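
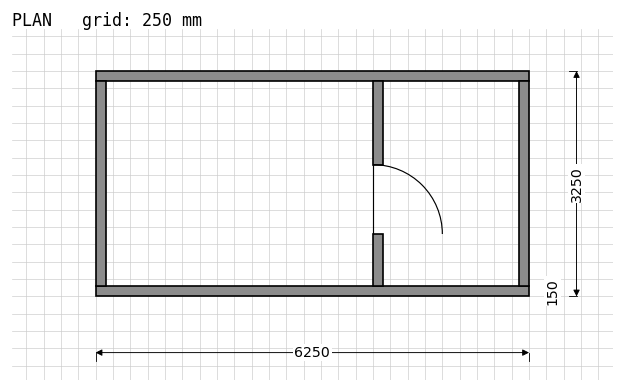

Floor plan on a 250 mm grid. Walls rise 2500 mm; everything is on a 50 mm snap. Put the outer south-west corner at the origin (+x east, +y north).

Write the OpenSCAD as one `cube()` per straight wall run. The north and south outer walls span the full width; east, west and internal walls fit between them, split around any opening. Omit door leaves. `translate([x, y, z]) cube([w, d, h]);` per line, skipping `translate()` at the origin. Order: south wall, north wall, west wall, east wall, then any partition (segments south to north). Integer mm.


cube([6250, 150, 2500]);
translate([0, 3100, 0]) cube([6250, 150, 2500]);
translate([0, 150, 0]) cube([150, 2950, 2500]);
translate([6100, 150, 0]) cube([150, 2950, 2500]);
translate([4000, 150, 0]) cube([150, 750, 2500]);
translate([4000, 1900, 0]) cube([150, 1200, 2500]);


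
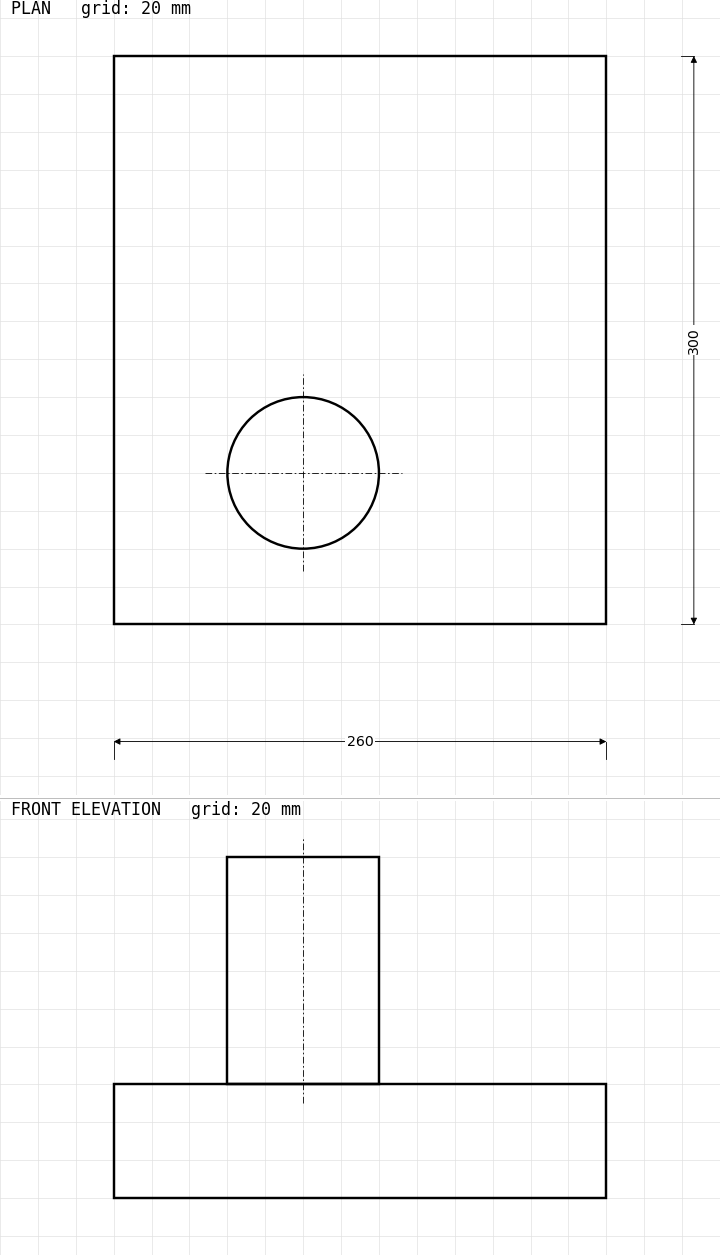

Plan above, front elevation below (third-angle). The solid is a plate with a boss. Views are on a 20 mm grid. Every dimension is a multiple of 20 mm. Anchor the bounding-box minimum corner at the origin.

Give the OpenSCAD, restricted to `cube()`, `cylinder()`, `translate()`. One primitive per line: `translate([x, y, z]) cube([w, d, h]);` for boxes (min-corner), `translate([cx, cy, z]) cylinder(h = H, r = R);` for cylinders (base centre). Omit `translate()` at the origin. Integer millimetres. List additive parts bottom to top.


cube([260, 300, 60]);
translate([100, 80, 60]) cylinder(h = 120, r = 40);


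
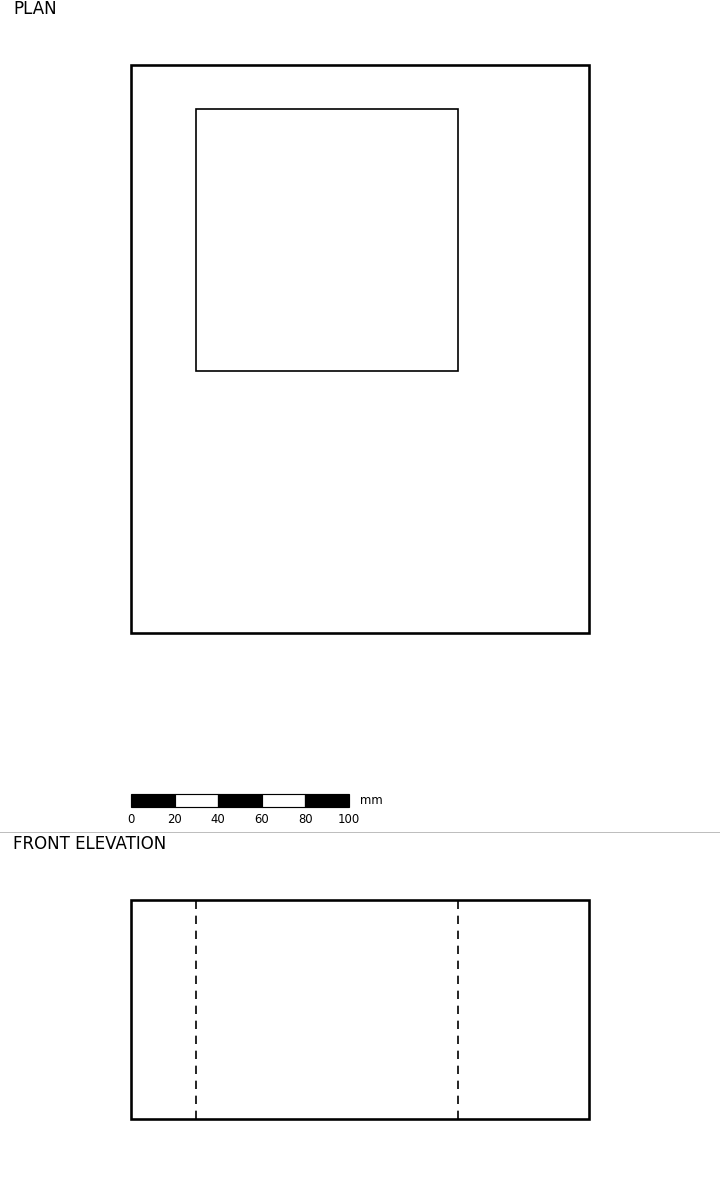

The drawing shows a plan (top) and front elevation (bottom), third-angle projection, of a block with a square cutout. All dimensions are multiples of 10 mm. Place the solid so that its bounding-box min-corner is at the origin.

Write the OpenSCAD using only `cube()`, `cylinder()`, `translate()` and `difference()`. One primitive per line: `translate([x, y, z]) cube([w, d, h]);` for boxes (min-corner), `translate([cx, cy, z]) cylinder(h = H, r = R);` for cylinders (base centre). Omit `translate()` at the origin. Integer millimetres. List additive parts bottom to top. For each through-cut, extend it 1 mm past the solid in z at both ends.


difference() {
  cube([210, 260, 100]);
  translate([30, 120, -1]) cube([120, 120, 102]);
}


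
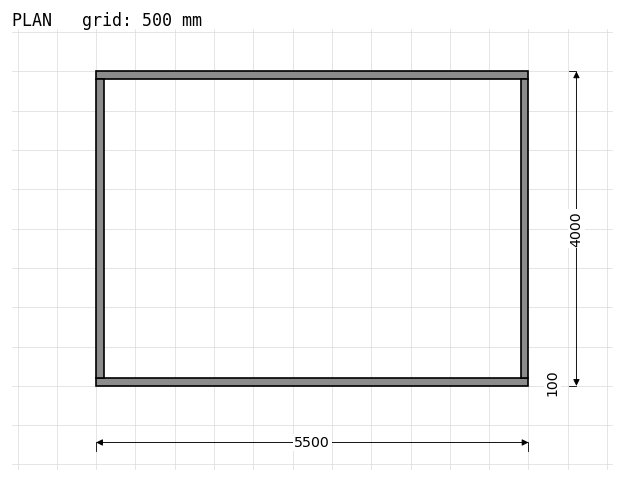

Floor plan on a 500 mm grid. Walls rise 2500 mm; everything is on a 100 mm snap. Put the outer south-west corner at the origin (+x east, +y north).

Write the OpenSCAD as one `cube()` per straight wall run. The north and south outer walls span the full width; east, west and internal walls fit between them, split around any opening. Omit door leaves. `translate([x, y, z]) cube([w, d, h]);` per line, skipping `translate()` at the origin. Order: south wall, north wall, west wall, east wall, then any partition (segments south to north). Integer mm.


cube([5500, 100, 2500]);
translate([0, 3900, 0]) cube([5500, 100, 2500]);
translate([0, 100, 0]) cube([100, 3800, 2500]);
translate([5400, 100, 0]) cube([100, 3800, 2500]);


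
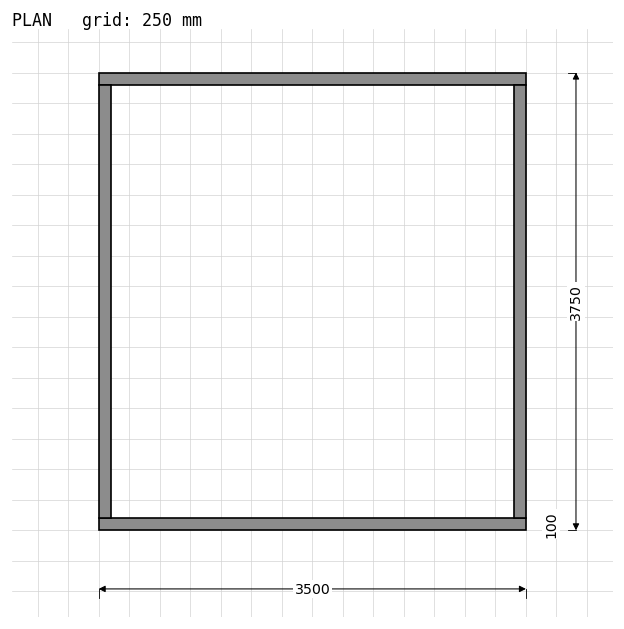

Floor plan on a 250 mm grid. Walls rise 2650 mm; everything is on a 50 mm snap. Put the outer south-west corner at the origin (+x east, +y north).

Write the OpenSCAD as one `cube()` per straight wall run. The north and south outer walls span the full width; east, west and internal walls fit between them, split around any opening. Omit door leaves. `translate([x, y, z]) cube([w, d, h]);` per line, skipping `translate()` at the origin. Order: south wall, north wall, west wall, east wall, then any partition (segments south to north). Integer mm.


cube([3500, 100, 2650]);
translate([0, 3650, 0]) cube([3500, 100, 2650]);
translate([0, 100, 0]) cube([100, 3550, 2650]);
translate([3400, 100, 0]) cube([100, 3550, 2650]);


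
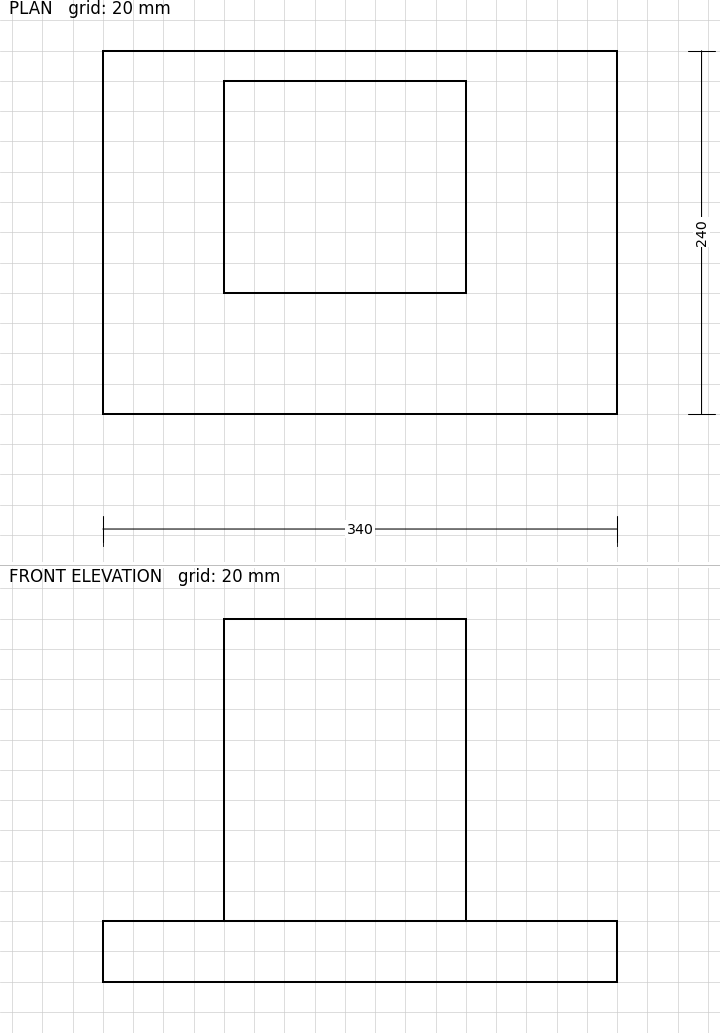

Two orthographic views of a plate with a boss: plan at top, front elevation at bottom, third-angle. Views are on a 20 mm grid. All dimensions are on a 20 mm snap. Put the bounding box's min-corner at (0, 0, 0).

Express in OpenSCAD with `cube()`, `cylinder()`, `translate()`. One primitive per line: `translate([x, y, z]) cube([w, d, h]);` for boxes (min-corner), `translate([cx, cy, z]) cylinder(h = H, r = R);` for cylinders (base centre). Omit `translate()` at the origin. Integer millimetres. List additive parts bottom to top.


cube([340, 240, 40]);
translate([80, 80, 40]) cube([160, 140, 200]);


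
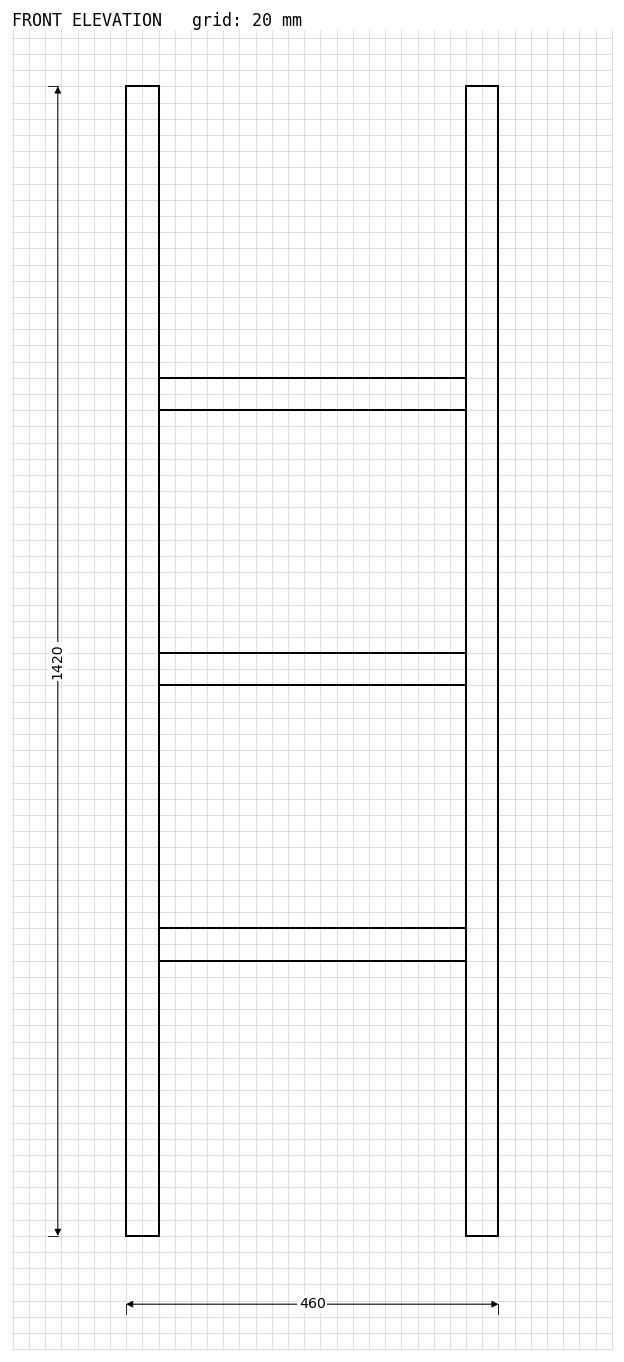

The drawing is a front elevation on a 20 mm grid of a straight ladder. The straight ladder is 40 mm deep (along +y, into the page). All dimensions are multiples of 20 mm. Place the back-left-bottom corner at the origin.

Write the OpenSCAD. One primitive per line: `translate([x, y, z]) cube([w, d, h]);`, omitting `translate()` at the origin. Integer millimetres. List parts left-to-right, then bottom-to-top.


cube([40, 40, 1420]);
translate([40, 0, 340]) cube([380, 40, 40]);
translate([40, 0, 680]) cube([380, 40, 40]);
translate([40, 0, 1020]) cube([380, 40, 40]);
translate([420, 0, 0]) cube([40, 40, 1420]);


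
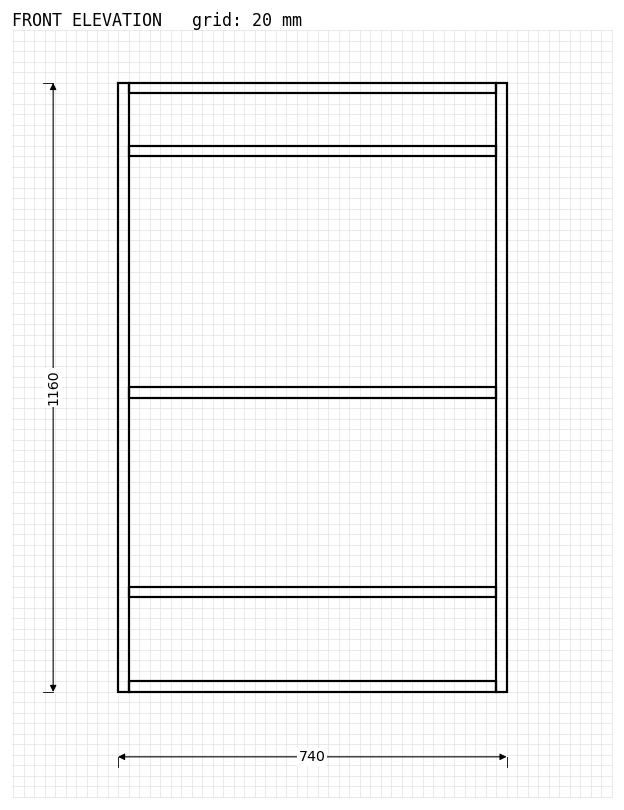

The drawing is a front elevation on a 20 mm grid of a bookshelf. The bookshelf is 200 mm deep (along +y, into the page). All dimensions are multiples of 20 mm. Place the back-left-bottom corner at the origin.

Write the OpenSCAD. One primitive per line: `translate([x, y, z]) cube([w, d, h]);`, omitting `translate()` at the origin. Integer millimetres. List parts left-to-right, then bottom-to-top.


cube([20, 200, 1160]);
translate([20, 0, 0]) cube([700, 200, 20]);
translate([20, 0, 180]) cube([700, 200, 20]);
translate([20, 0, 560]) cube([700, 200, 20]);
translate([20, 0, 1020]) cube([700, 200, 20]);
translate([20, 0, 1140]) cube([700, 200, 20]);
translate([720, 0, 0]) cube([20, 200, 1160]);


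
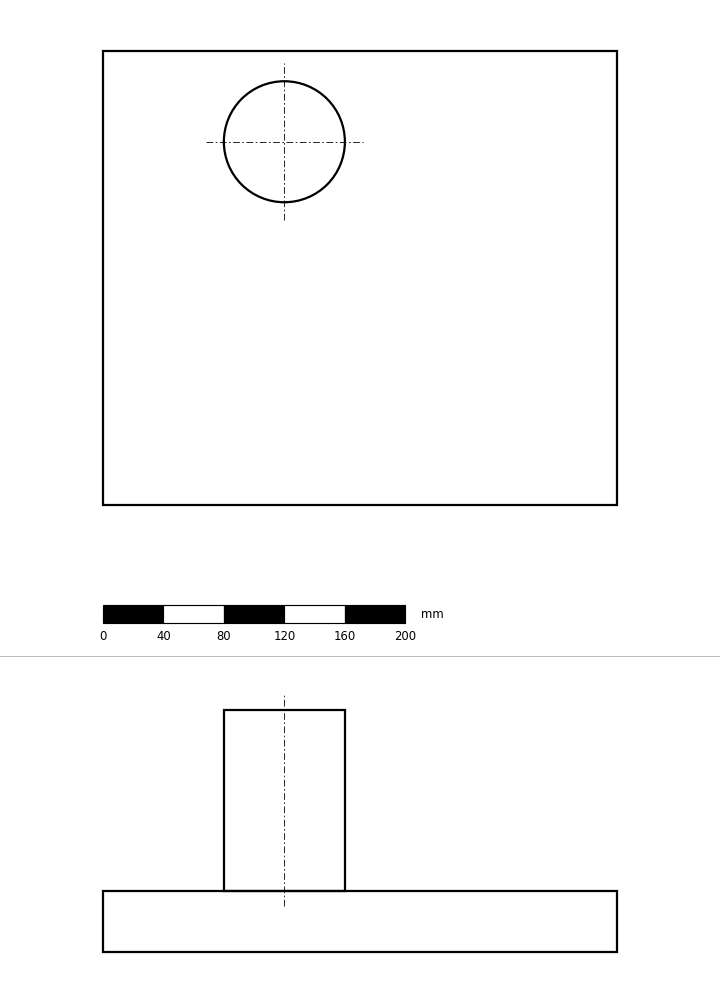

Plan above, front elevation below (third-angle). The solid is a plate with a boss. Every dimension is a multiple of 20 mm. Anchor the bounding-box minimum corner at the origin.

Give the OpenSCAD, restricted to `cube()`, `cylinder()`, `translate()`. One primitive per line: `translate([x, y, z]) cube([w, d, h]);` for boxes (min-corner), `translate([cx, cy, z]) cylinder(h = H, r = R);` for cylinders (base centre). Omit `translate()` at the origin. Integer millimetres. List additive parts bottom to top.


cube([340, 300, 40]);
translate([120, 240, 40]) cylinder(h = 120, r = 40);


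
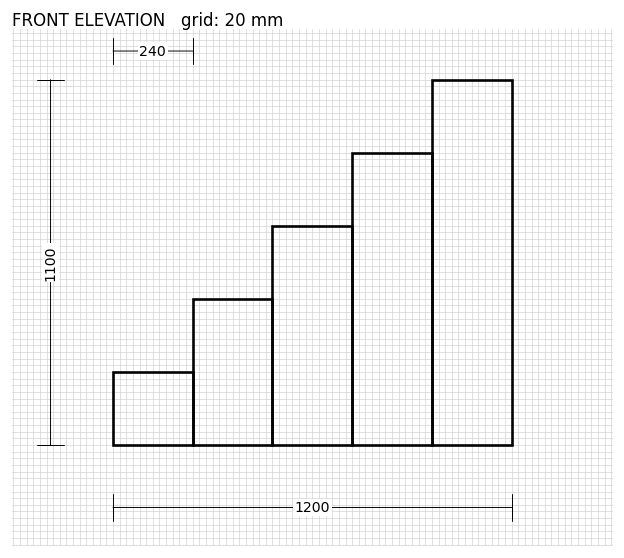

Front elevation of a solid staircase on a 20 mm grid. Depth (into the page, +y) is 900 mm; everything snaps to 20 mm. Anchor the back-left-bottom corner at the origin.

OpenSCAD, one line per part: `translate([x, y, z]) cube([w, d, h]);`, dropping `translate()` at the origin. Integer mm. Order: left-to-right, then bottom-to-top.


cube([240, 900, 220]);
translate([240, 0, 0]) cube([240, 900, 440]);
translate([480, 0, 0]) cube([240, 900, 660]);
translate([720, 0, 0]) cube([240, 900, 880]);
translate([960, 0, 0]) cube([240, 900, 1100]);


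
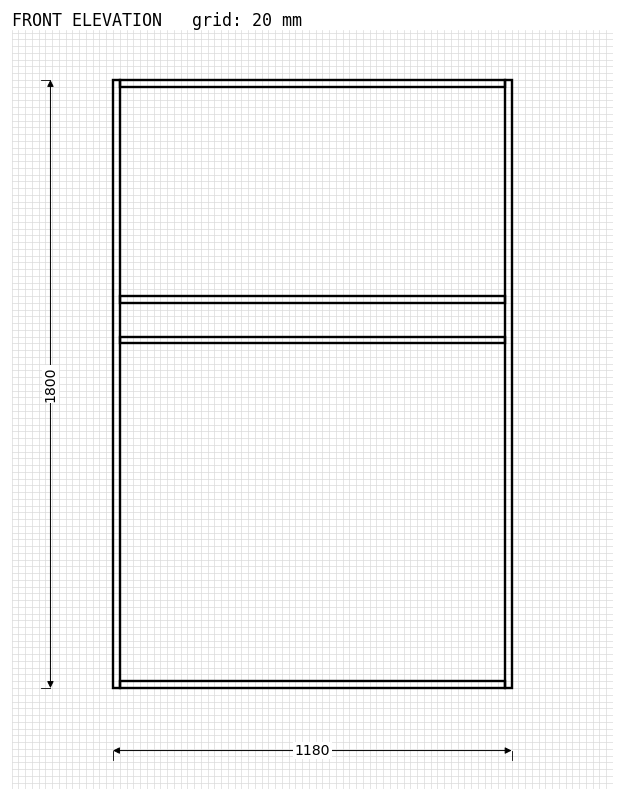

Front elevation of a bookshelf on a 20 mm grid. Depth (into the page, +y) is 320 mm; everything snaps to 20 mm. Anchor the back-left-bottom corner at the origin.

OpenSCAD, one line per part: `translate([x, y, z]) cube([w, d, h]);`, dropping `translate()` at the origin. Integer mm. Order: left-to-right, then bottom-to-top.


cube([20, 320, 1800]);
translate([20, 0, 0]) cube([1140, 320, 20]);
translate([20, 0, 1020]) cube([1140, 320, 20]);
translate([20, 0, 1140]) cube([1140, 320, 20]);
translate([20, 0, 1780]) cube([1140, 320, 20]);
translate([1160, 0, 0]) cube([20, 320, 1800]);


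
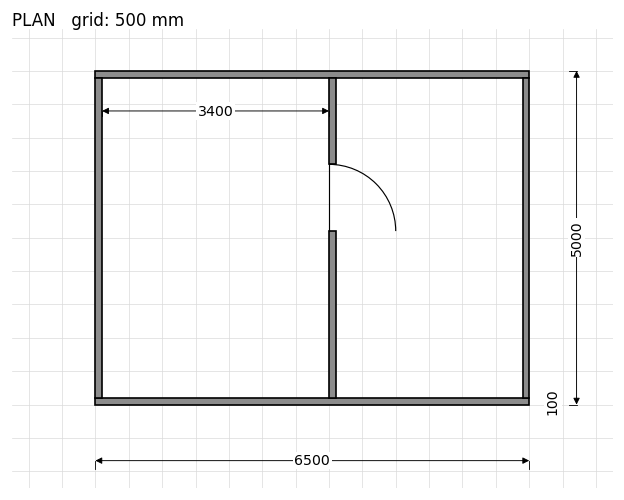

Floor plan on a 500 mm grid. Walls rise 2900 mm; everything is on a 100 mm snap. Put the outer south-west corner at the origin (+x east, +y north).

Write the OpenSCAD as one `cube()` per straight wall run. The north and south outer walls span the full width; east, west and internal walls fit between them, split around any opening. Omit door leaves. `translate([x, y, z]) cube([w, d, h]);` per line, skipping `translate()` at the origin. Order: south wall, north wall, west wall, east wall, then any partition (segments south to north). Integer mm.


cube([6500, 100, 2900]);
translate([0, 4900, 0]) cube([6500, 100, 2900]);
translate([0, 100, 0]) cube([100, 4800, 2900]);
translate([6400, 100, 0]) cube([100, 4800, 2900]);
translate([3500, 100, 0]) cube([100, 2500, 2900]);
translate([3500, 3600, 0]) cube([100, 1300, 2900]);


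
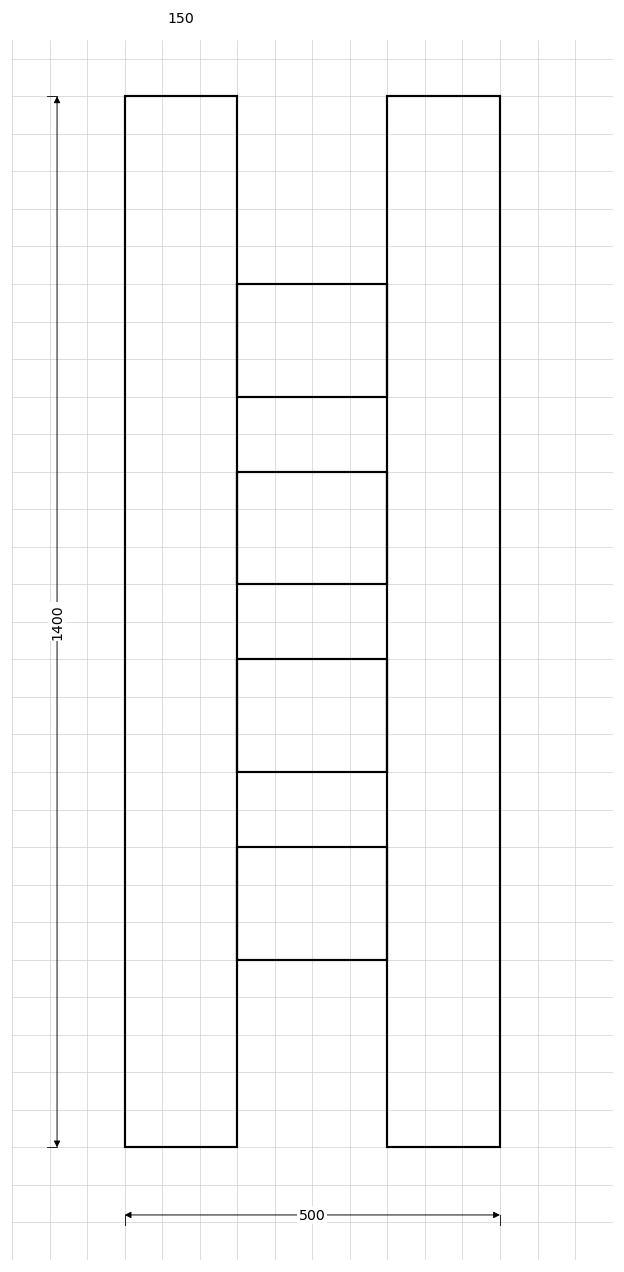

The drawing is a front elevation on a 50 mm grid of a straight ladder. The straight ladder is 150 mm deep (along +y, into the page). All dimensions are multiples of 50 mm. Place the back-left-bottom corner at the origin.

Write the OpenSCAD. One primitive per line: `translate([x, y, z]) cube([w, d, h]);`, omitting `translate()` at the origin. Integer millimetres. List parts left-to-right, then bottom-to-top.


cube([150, 150, 1400]);
translate([150, 0, 250]) cube([200, 150, 150]);
translate([150, 0, 500]) cube([200, 150, 150]);
translate([150, 0, 750]) cube([200, 150, 150]);
translate([150, 0, 1000]) cube([200, 150, 150]);
translate([350, 0, 0]) cube([150, 150, 1400]);


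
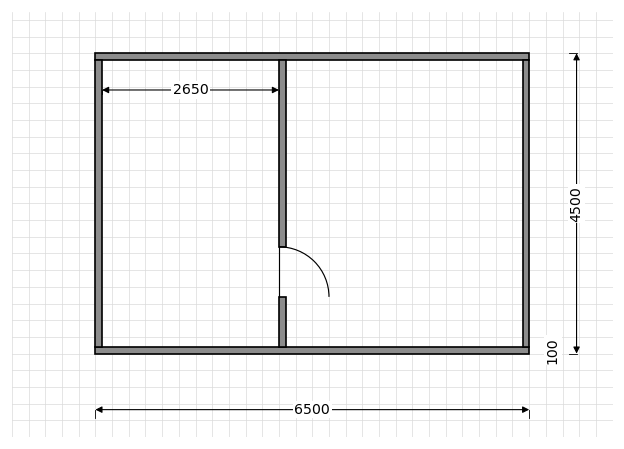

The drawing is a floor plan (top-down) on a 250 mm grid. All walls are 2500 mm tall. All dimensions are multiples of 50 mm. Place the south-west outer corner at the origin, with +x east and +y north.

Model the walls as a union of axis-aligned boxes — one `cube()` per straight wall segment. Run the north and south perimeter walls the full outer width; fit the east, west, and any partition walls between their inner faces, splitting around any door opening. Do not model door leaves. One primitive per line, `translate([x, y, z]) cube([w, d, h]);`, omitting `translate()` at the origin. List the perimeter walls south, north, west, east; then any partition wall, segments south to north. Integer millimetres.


cube([6500, 100, 2500]);
translate([0, 4400, 0]) cube([6500, 100, 2500]);
translate([0, 100, 0]) cube([100, 4300, 2500]);
translate([6400, 100, 0]) cube([100, 4300, 2500]);
translate([2750, 100, 0]) cube([100, 750, 2500]);
translate([2750, 1600, 0]) cube([100, 2800, 2500]);


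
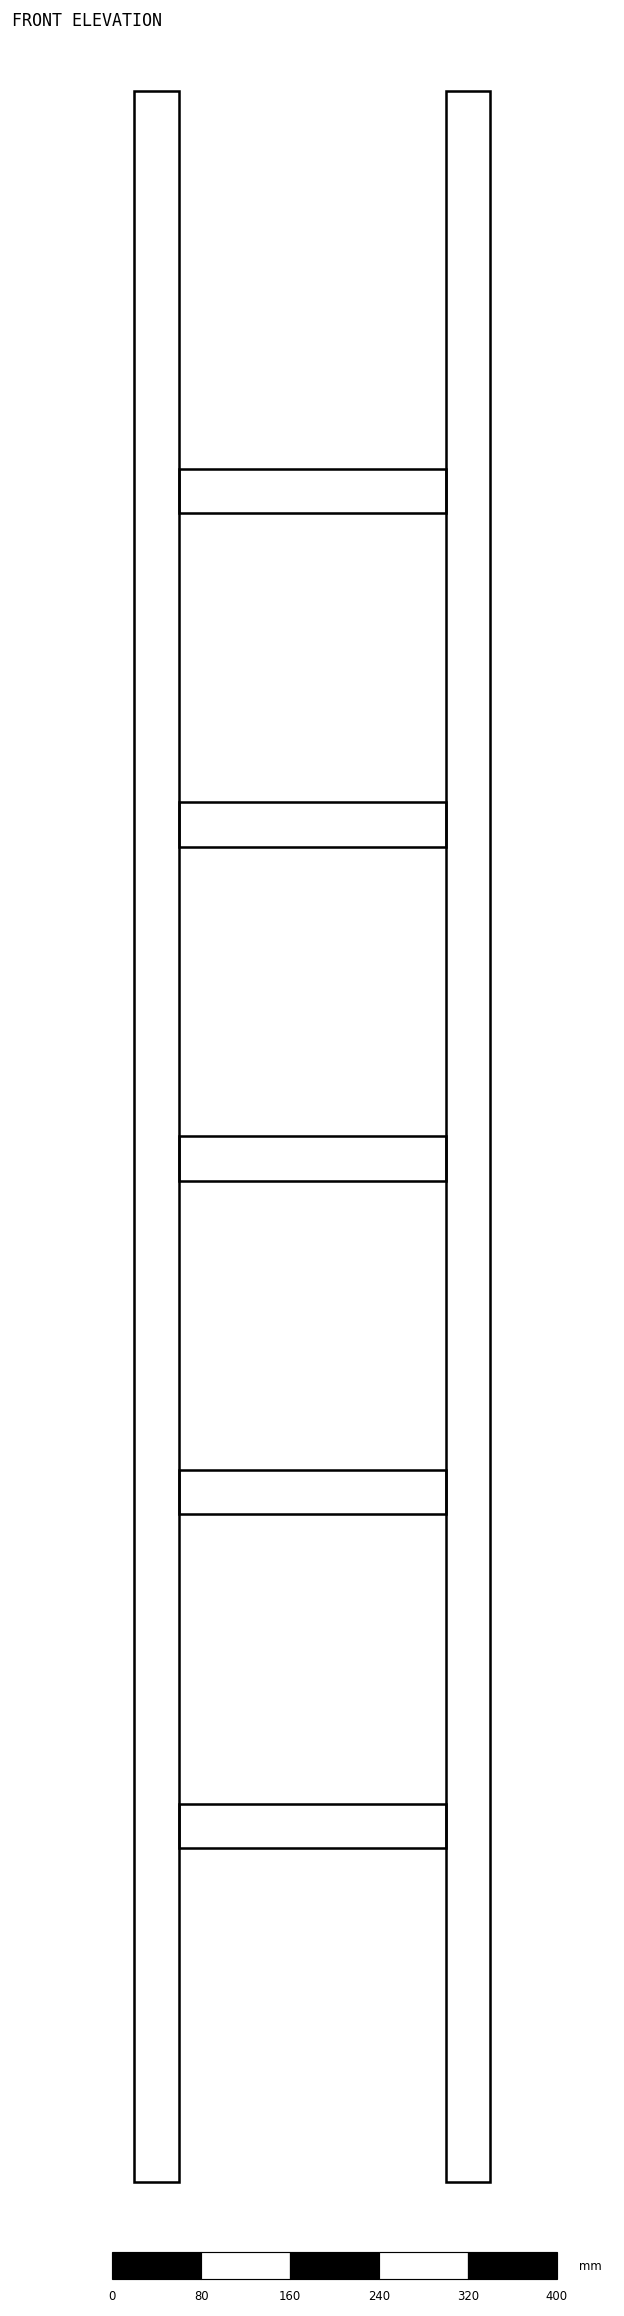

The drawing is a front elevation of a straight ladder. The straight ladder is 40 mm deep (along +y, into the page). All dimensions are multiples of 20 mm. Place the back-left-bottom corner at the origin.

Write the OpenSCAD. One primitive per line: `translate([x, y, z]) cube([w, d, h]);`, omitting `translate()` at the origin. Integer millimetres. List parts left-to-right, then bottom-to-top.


cube([40, 40, 1880]);
translate([40, 0, 300]) cube([240, 40, 40]);
translate([40, 0, 600]) cube([240, 40, 40]);
translate([40, 0, 900]) cube([240, 40, 40]);
translate([40, 0, 1200]) cube([240, 40, 40]);
translate([40, 0, 1500]) cube([240, 40, 40]);
translate([280, 0, 0]) cube([40, 40, 1880]);


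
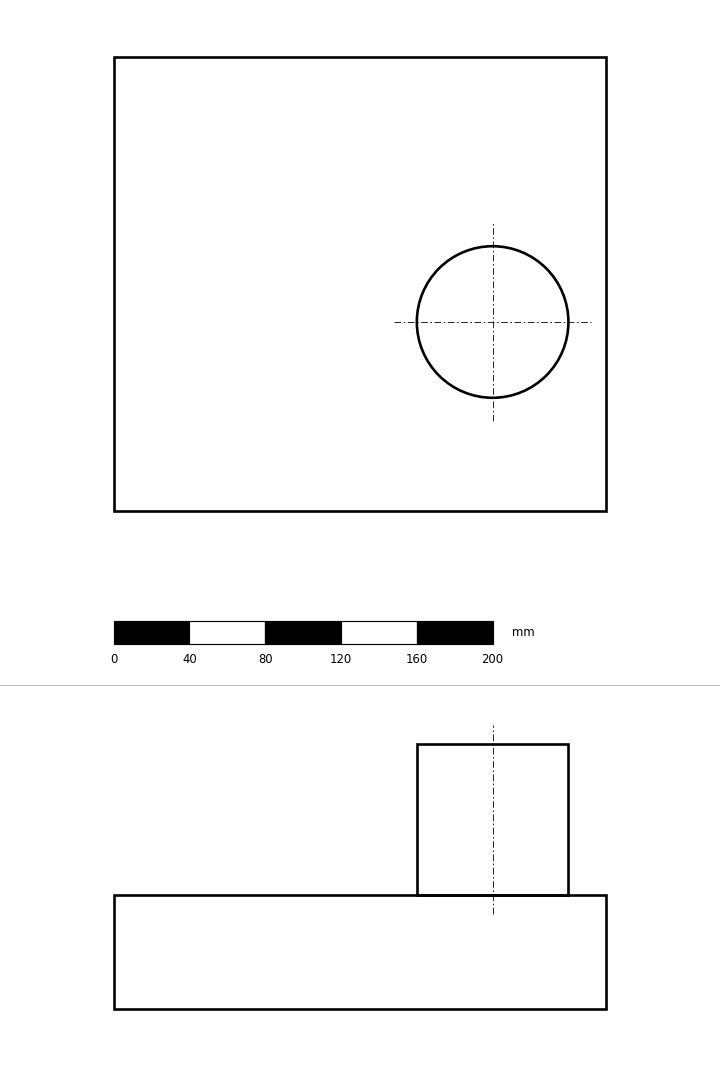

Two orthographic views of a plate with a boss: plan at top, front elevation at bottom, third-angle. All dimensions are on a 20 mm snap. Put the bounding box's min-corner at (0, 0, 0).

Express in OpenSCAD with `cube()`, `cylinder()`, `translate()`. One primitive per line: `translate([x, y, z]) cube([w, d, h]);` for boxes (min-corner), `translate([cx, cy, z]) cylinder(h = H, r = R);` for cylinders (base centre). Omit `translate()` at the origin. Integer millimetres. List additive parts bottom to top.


cube([260, 240, 60]);
translate([200, 100, 60]) cylinder(h = 80, r = 40);


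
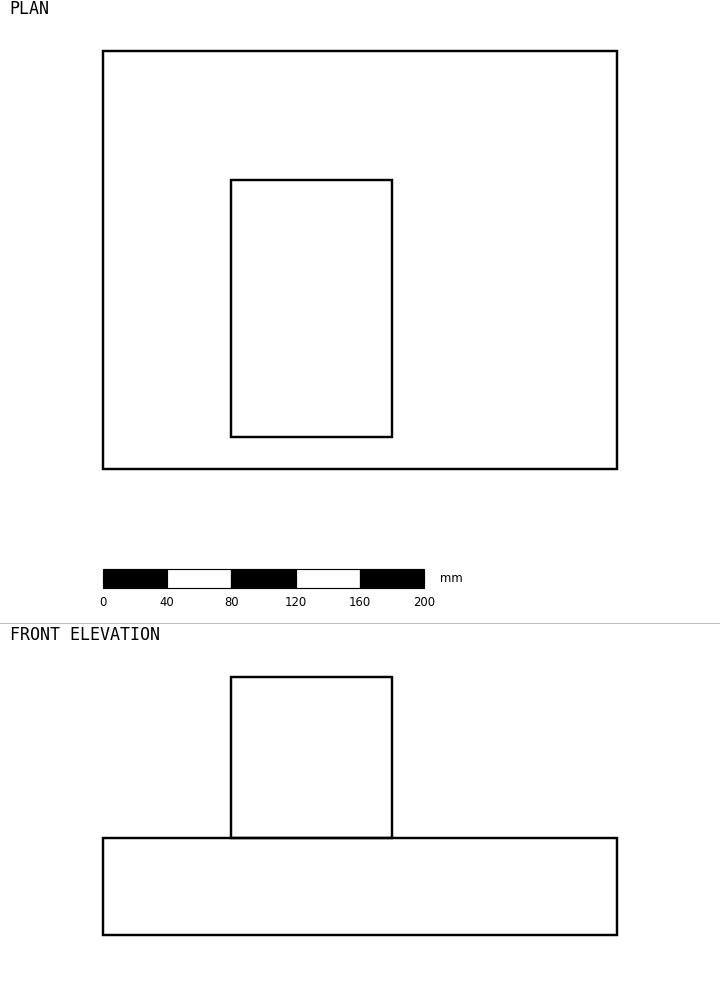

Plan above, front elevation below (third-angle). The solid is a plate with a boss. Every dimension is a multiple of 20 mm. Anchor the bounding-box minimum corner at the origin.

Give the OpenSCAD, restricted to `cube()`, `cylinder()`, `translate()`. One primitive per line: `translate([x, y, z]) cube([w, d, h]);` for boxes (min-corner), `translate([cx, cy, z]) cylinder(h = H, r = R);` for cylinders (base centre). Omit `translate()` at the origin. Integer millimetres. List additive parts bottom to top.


cube([320, 260, 60]);
translate([80, 20, 60]) cube([100, 160, 100]);


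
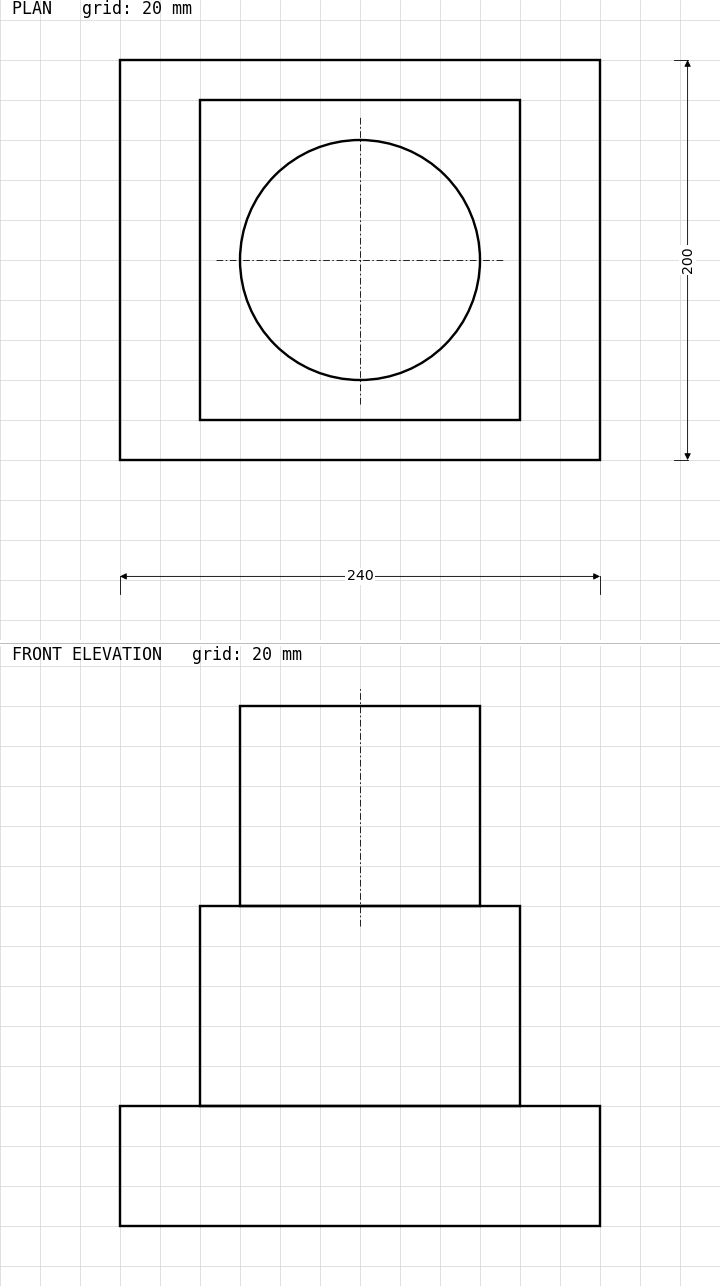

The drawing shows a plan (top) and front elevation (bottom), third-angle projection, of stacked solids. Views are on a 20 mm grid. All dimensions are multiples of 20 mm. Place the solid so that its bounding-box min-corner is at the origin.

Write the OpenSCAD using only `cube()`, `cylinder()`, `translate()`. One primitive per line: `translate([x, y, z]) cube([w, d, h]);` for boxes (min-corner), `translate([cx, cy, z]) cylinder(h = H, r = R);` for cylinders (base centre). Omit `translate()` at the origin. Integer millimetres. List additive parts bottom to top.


cube([240, 200, 60]);
translate([40, 20, 60]) cube([160, 160, 100]);
translate([120, 100, 160]) cylinder(h = 100, r = 60);


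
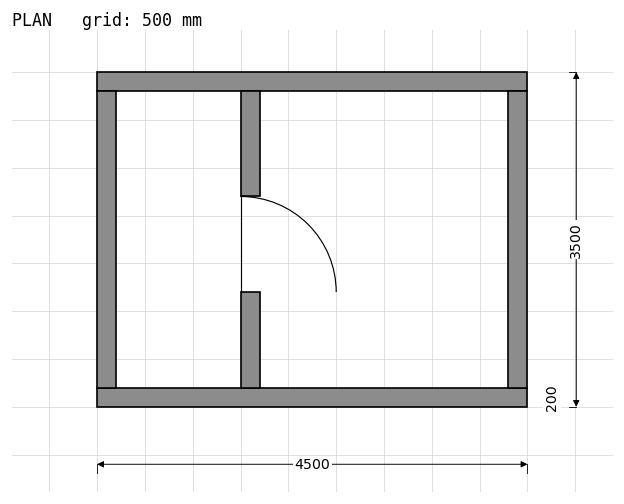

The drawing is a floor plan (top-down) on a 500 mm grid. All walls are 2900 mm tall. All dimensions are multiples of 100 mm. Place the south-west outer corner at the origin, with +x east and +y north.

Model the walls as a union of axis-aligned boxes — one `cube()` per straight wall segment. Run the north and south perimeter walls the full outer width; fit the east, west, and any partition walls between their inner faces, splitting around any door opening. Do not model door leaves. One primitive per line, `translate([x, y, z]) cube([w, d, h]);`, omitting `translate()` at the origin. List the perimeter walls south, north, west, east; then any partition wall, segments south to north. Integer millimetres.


cube([4500, 200, 2900]);
translate([0, 3300, 0]) cube([4500, 200, 2900]);
translate([0, 200, 0]) cube([200, 3100, 2900]);
translate([4300, 200, 0]) cube([200, 3100, 2900]);
translate([1500, 200, 0]) cube([200, 1000, 2900]);
translate([1500, 2200, 0]) cube([200, 1100, 2900]);


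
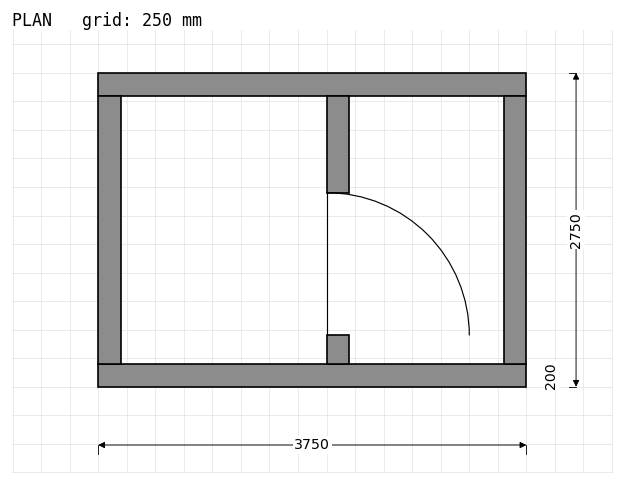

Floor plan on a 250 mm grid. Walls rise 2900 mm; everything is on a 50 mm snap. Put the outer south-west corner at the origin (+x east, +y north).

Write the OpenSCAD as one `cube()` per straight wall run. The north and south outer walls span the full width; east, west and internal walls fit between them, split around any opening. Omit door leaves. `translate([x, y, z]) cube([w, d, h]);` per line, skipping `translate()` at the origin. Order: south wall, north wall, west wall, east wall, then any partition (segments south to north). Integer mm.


cube([3750, 200, 2900]);
translate([0, 2550, 0]) cube([3750, 200, 2900]);
translate([0, 200, 0]) cube([200, 2350, 2900]);
translate([3550, 200, 0]) cube([200, 2350, 2900]);
translate([2000, 200, 0]) cube([200, 250, 2900]);
translate([2000, 1700, 0]) cube([200, 850, 2900]);


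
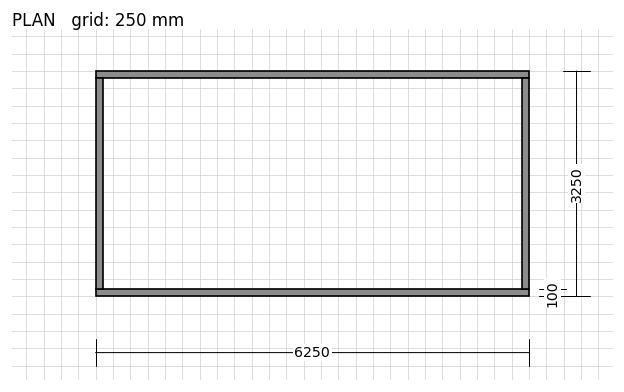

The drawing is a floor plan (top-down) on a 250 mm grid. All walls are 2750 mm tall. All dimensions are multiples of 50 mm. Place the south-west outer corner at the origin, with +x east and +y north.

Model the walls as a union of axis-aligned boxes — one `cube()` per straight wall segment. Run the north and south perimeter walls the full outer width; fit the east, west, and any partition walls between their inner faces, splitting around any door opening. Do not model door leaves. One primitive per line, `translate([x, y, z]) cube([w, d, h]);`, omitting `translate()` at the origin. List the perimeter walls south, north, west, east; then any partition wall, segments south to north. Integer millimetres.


cube([6250, 100, 2750]);
translate([0, 3150, 0]) cube([6250, 100, 2750]);
translate([0, 100, 0]) cube([100, 3050, 2750]);
translate([6150, 100, 0]) cube([100, 3050, 2750]);


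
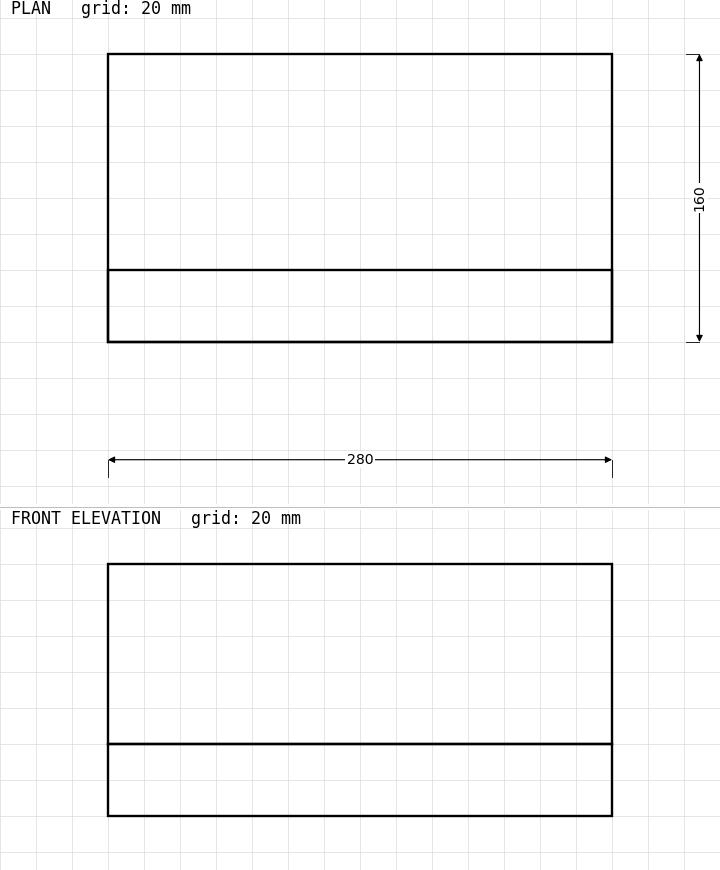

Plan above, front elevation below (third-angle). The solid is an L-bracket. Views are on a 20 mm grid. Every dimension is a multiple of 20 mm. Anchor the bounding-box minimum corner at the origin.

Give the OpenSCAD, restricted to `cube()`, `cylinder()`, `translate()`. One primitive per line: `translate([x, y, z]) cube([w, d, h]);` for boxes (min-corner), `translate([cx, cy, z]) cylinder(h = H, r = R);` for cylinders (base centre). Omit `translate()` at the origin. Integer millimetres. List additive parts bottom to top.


cube([280, 160, 40]);
translate([0, 0, 40]) cube([280, 40, 100]);


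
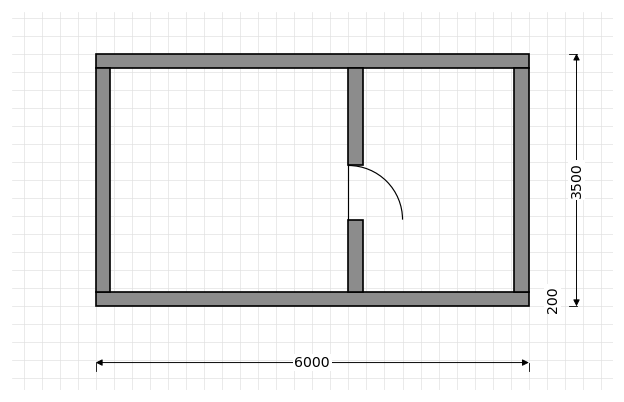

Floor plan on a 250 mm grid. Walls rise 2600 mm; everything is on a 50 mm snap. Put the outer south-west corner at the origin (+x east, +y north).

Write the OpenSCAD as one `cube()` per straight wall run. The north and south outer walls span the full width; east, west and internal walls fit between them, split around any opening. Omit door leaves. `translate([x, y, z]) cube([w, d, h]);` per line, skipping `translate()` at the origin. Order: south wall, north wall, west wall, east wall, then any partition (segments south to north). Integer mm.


cube([6000, 200, 2600]);
translate([0, 3300, 0]) cube([6000, 200, 2600]);
translate([0, 200, 0]) cube([200, 3100, 2600]);
translate([5800, 200, 0]) cube([200, 3100, 2600]);
translate([3500, 200, 0]) cube([200, 1000, 2600]);
translate([3500, 1950, 0]) cube([200, 1350, 2600]);


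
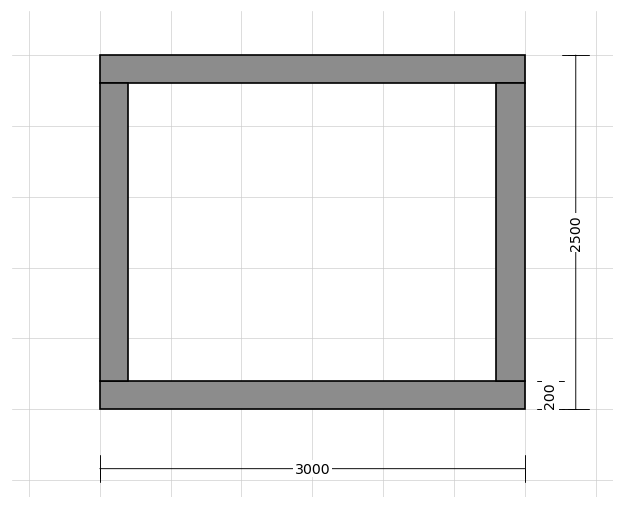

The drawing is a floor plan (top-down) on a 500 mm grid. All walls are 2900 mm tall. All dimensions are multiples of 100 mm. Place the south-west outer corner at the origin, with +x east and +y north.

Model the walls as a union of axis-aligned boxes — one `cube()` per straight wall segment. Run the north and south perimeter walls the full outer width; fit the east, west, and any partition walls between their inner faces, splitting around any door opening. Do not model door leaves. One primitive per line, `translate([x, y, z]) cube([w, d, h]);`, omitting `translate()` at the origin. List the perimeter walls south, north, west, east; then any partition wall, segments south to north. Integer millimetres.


cube([3000, 200, 2900]);
translate([0, 2300, 0]) cube([3000, 200, 2900]);
translate([0, 200, 0]) cube([200, 2100, 2900]);
translate([2800, 200, 0]) cube([200, 2100, 2900]);


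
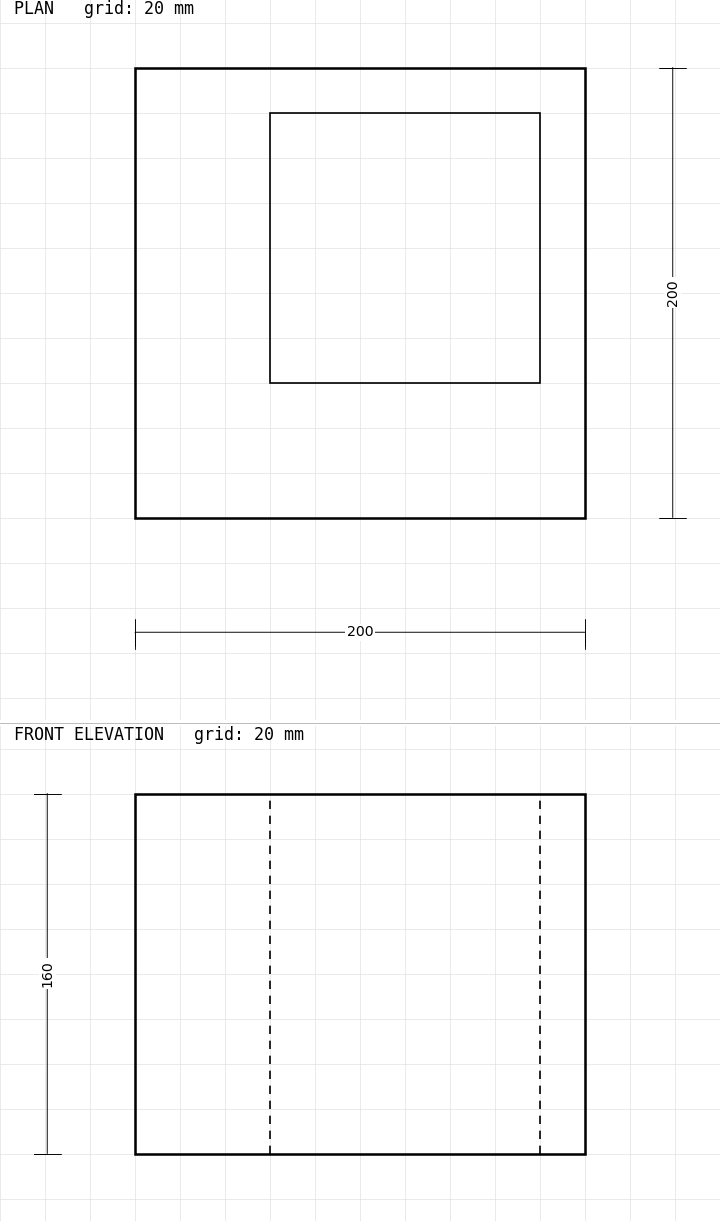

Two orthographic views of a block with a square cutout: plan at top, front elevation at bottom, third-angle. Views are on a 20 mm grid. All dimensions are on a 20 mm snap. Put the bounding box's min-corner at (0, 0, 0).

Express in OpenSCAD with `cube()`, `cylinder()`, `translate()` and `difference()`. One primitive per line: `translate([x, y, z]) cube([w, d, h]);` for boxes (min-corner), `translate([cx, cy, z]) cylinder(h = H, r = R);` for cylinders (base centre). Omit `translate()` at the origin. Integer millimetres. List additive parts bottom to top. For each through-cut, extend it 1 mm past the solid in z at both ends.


difference() {
  cube([200, 200, 160]);
  translate([60, 60, -1]) cube([120, 120, 162]);
}


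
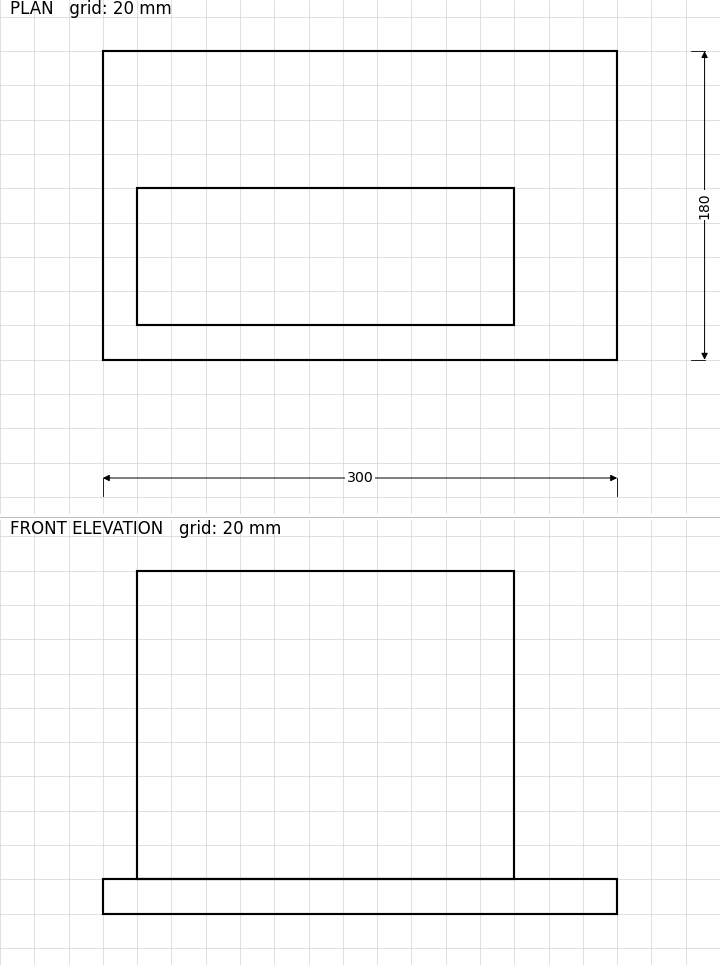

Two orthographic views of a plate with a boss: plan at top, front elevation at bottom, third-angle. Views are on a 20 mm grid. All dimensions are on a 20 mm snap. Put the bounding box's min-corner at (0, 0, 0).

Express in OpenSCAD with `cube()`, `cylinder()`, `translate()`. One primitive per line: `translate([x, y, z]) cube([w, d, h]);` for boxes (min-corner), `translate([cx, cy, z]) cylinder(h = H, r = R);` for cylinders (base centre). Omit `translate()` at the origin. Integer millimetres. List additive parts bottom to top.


cube([300, 180, 20]);
translate([20, 20, 20]) cube([220, 80, 180]);


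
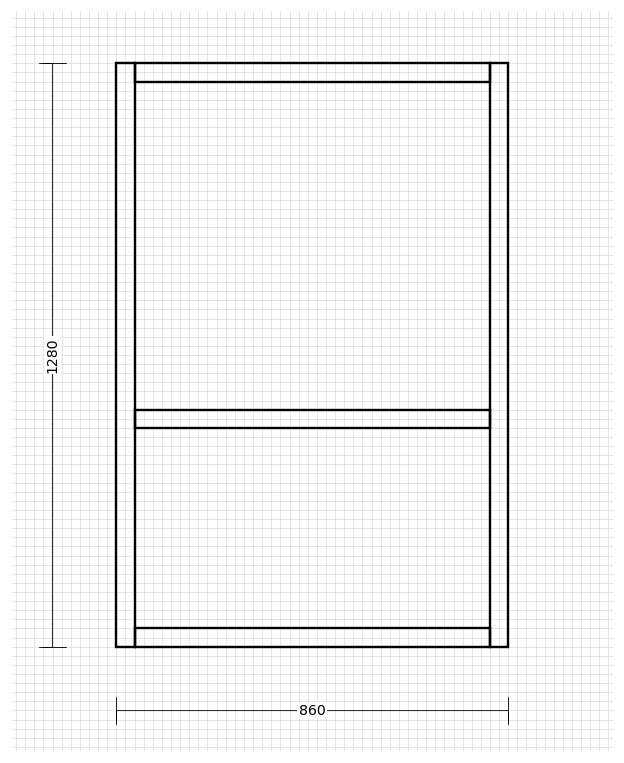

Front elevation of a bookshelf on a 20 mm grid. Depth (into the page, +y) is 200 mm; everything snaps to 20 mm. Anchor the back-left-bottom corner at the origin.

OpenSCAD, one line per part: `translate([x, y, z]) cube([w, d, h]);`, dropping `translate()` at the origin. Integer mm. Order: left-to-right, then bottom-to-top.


cube([40, 200, 1280]);
translate([40, 0, 0]) cube([780, 200, 40]);
translate([40, 0, 480]) cube([780, 200, 40]);
translate([40, 0, 1240]) cube([780, 200, 40]);
translate([820, 0, 0]) cube([40, 200, 1280]);


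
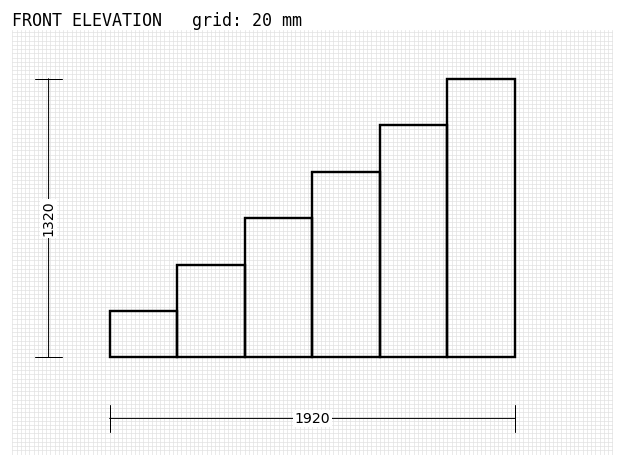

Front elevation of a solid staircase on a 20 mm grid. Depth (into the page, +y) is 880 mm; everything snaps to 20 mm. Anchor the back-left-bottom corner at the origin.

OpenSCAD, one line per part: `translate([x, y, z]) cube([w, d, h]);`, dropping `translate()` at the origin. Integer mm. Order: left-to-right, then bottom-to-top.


cube([320, 880, 220]);
translate([320, 0, 0]) cube([320, 880, 440]);
translate([640, 0, 0]) cube([320, 880, 660]);
translate([960, 0, 0]) cube([320, 880, 880]);
translate([1280, 0, 0]) cube([320, 880, 1100]);
translate([1600, 0, 0]) cube([320, 880, 1320]);


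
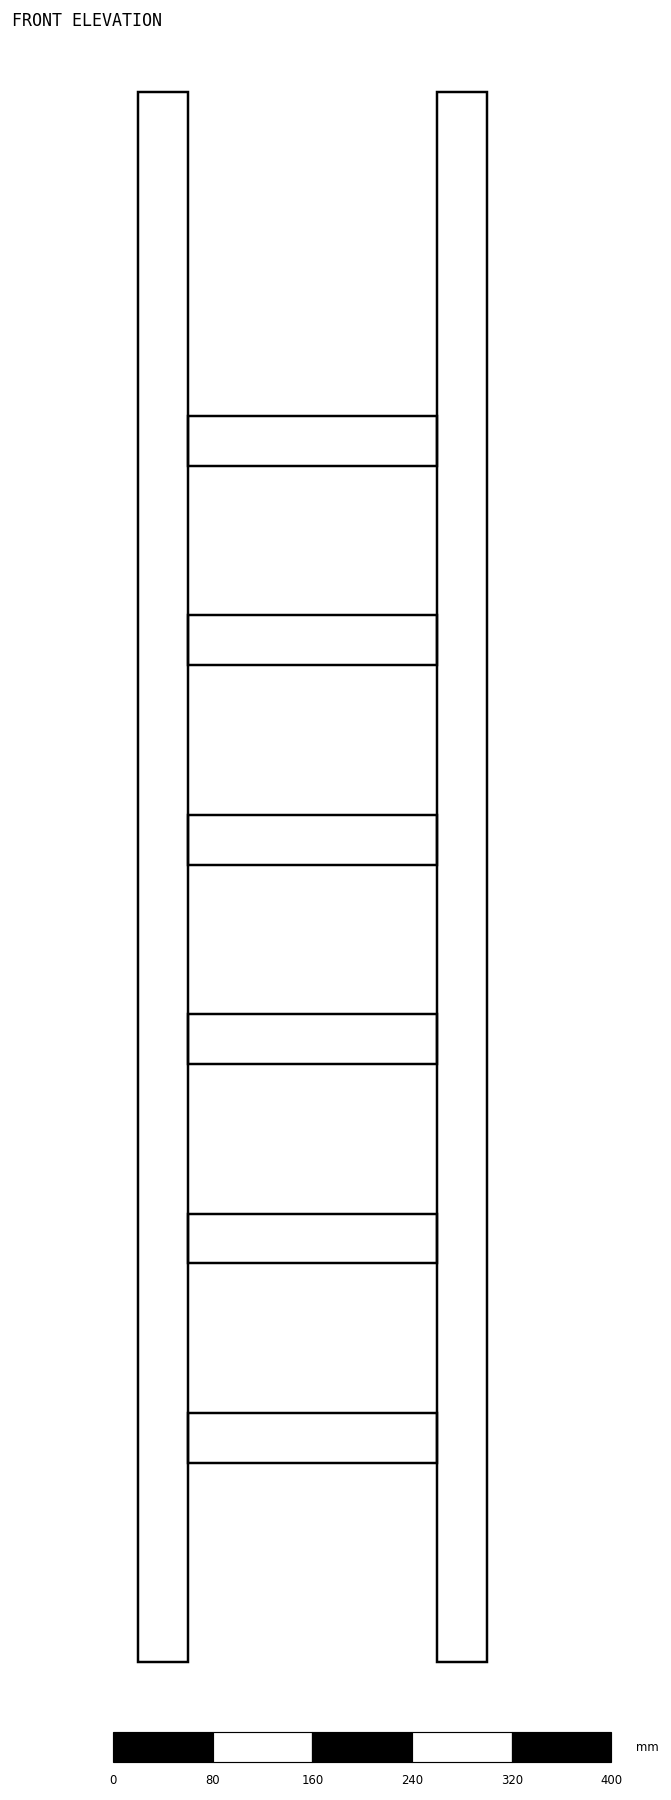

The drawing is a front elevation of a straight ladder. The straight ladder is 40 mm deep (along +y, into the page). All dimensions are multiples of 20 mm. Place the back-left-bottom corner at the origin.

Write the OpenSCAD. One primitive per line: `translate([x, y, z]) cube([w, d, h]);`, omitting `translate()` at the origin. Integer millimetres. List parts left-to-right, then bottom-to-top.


cube([40, 40, 1260]);
translate([40, 0, 160]) cube([200, 40, 40]);
translate([40, 0, 320]) cube([200, 40, 40]);
translate([40, 0, 480]) cube([200, 40, 40]);
translate([40, 0, 640]) cube([200, 40, 40]);
translate([40, 0, 800]) cube([200, 40, 40]);
translate([40, 0, 960]) cube([200, 40, 40]);
translate([240, 0, 0]) cube([40, 40, 1260]);


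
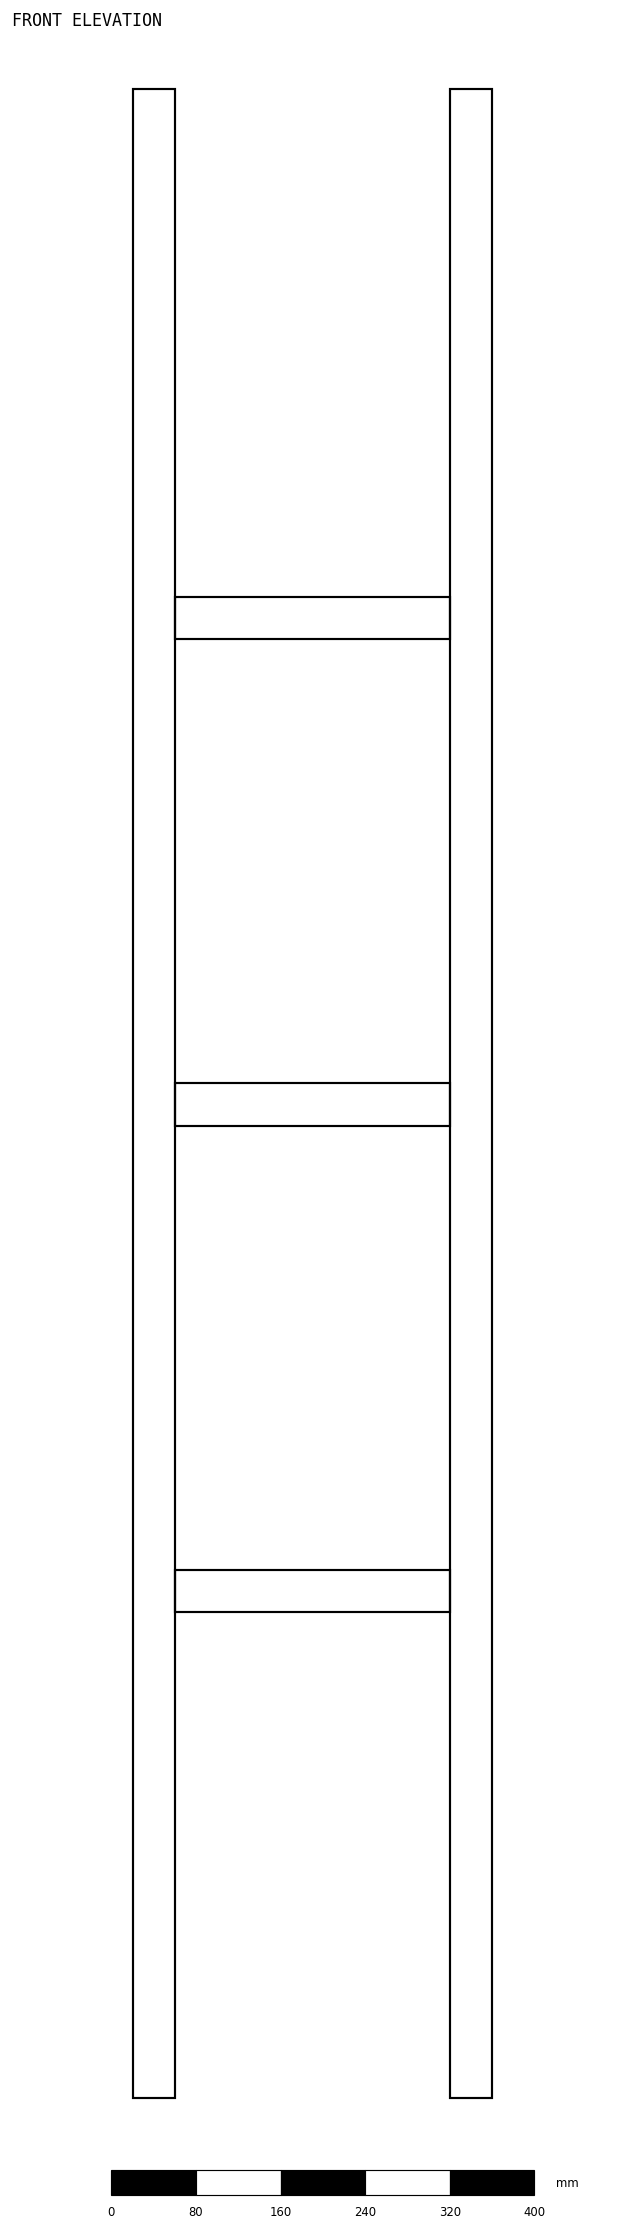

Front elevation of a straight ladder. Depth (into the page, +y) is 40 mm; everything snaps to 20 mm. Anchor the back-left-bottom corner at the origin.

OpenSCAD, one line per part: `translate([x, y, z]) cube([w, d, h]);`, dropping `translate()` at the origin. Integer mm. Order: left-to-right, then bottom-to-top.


cube([40, 40, 1900]);
translate([40, 0, 460]) cube([260, 40, 40]);
translate([40, 0, 920]) cube([260, 40, 40]);
translate([40, 0, 1380]) cube([260, 40, 40]);
translate([300, 0, 0]) cube([40, 40, 1900]);


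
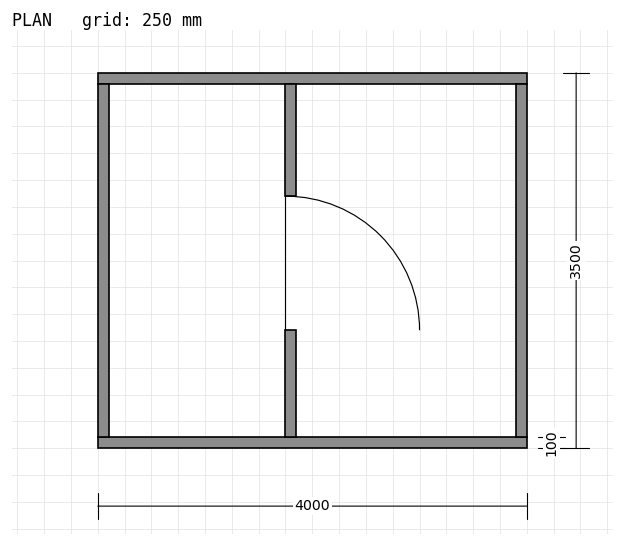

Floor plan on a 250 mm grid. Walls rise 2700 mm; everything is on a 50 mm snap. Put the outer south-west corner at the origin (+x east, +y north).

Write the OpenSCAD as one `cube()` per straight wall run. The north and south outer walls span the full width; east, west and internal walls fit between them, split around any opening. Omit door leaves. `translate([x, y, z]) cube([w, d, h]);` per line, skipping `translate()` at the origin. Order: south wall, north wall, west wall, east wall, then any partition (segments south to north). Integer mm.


cube([4000, 100, 2700]);
translate([0, 3400, 0]) cube([4000, 100, 2700]);
translate([0, 100, 0]) cube([100, 3300, 2700]);
translate([3900, 100, 0]) cube([100, 3300, 2700]);
translate([1750, 100, 0]) cube([100, 1000, 2700]);
translate([1750, 2350, 0]) cube([100, 1050, 2700]);


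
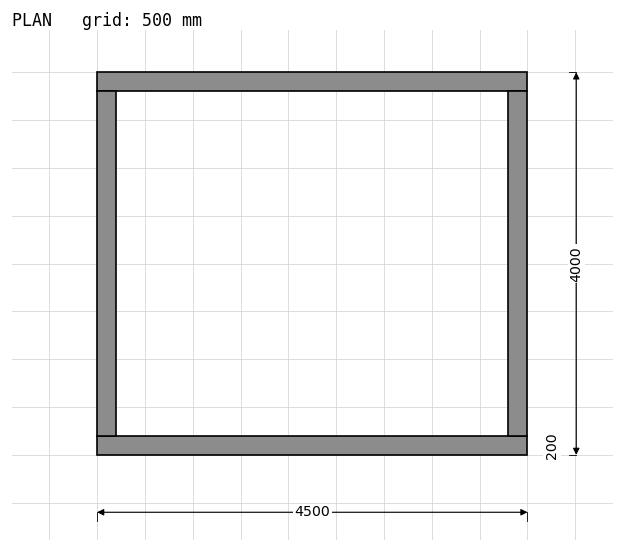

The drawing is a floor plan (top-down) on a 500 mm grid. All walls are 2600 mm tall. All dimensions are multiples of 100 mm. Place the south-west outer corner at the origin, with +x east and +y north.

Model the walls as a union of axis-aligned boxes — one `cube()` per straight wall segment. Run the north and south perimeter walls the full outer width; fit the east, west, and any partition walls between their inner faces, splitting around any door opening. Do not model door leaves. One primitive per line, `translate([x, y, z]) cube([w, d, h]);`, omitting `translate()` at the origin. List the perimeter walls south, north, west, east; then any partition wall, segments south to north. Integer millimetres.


cube([4500, 200, 2600]);
translate([0, 3800, 0]) cube([4500, 200, 2600]);
translate([0, 200, 0]) cube([200, 3600, 2600]);
translate([4300, 200, 0]) cube([200, 3600, 2600]);


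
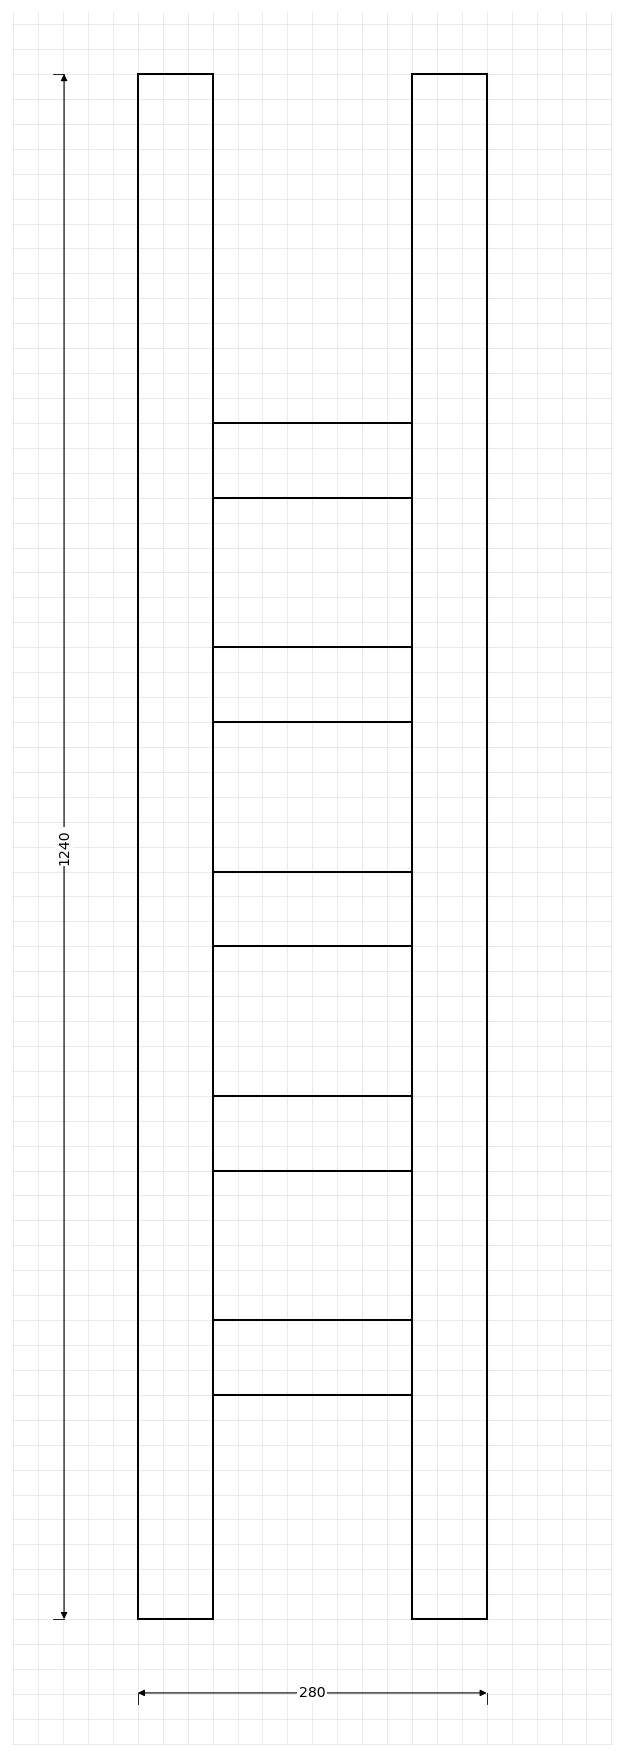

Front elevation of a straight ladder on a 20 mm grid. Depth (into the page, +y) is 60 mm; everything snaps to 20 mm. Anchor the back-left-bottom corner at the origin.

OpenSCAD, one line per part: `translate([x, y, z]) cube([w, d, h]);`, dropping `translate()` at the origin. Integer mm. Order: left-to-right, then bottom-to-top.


cube([60, 60, 1240]);
translate([60, 0, 180]) cube([160, 60, 60]);
translate([60, 0, 360]) cube([160, 60, 60]);
translate([60, 0, 540]) cube([160, 60, 60]);
translate([60, 0, 720]) cube([160, 60, 60]);
translate([60, 0, 900]) cube([160, 60, 60]);
translate([220, 0, 0]) cube([60, 60, 1240]);


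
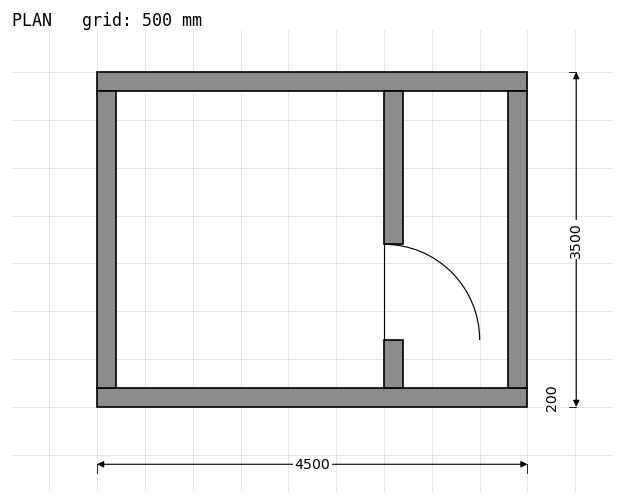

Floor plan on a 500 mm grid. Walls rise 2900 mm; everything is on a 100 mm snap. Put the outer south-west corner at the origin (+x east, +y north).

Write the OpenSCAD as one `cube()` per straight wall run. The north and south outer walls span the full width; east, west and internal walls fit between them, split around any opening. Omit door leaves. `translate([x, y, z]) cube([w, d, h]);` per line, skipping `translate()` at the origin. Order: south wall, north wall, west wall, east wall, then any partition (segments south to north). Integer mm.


cube([4500, 200, 2900]);
translate([0, 3300, 0]) cube([4500, 200, 2900]);
translate([0, 200, 0]) cube([200, 3100, 2900]);
translate([4300, 200, 0]) cube([200, 3100, 2900]);
translate([3000, 200, 0]) cube([200, 500, 2900]);
translate([3000, 1700, 0]) cube([200, 1600, 2900]);


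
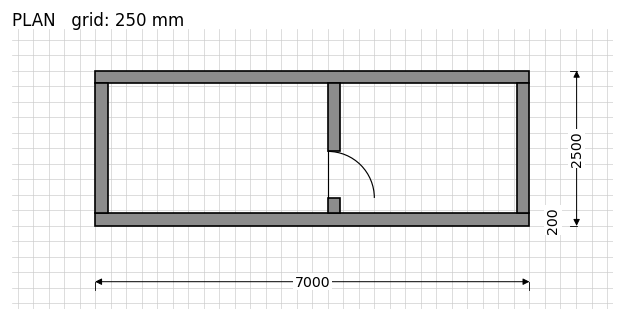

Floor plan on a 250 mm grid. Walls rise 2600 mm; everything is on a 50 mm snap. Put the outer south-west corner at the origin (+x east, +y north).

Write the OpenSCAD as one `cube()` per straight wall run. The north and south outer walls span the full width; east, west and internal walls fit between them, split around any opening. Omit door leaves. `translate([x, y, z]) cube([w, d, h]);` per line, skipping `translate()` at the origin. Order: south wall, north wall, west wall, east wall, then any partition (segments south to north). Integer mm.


cube([7000, 200, 2600]);
translate([0, 2300, 0]) cube([7000, 200, 2600]);
translate([0, 200, 0]) cube([200, 2100, 2600]);
translate([6800, 200, 0]) cube([200, 2100, 2600]);
translate([3750, 200, 0]) cube([200, 250, 2600]);
translate([3750, 1200, 0]) cube([200, 1100, 2600]);


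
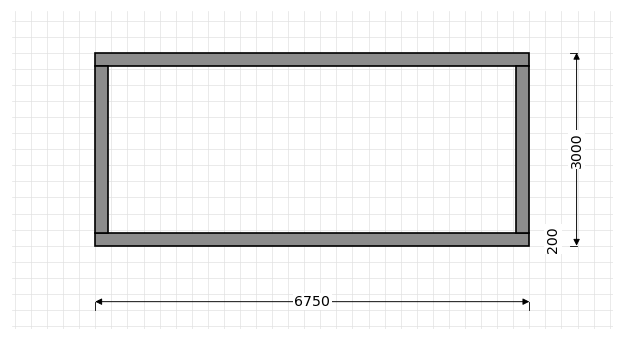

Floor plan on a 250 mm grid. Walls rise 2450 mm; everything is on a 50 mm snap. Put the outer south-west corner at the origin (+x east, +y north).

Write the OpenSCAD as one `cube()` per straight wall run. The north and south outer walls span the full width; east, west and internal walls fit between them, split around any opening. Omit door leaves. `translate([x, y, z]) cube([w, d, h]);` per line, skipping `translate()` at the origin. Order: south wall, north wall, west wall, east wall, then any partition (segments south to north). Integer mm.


cube([6750, 200, 2450]);
translate([0, 2800, 0]) cube([6750, 200, 2450]);
translate([0, 200, 0]) cube([200, 2600, 2450]);
translate([6550, 200, 0]) cube([200, 2600, 2450]);


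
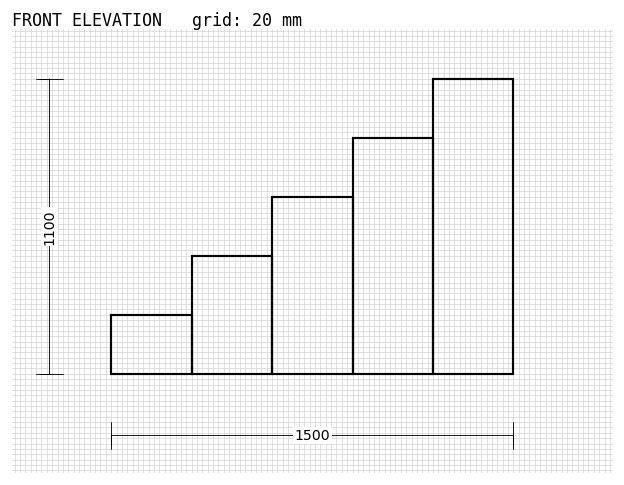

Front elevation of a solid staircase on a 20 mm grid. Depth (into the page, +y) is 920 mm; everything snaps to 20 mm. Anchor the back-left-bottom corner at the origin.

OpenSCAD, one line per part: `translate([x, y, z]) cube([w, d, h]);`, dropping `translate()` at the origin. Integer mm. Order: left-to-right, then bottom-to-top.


cube([300, 920, 220]);
translate([300, 0, 0]) cube([300, 920, 440]);
translate([600, 0, 0]) cube([300, 920, 660]);
translate([900, 0, 0]) cube([300, 920, 880]);
translate([1200, 0, 0]) cube([300, 920, 1100]);
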